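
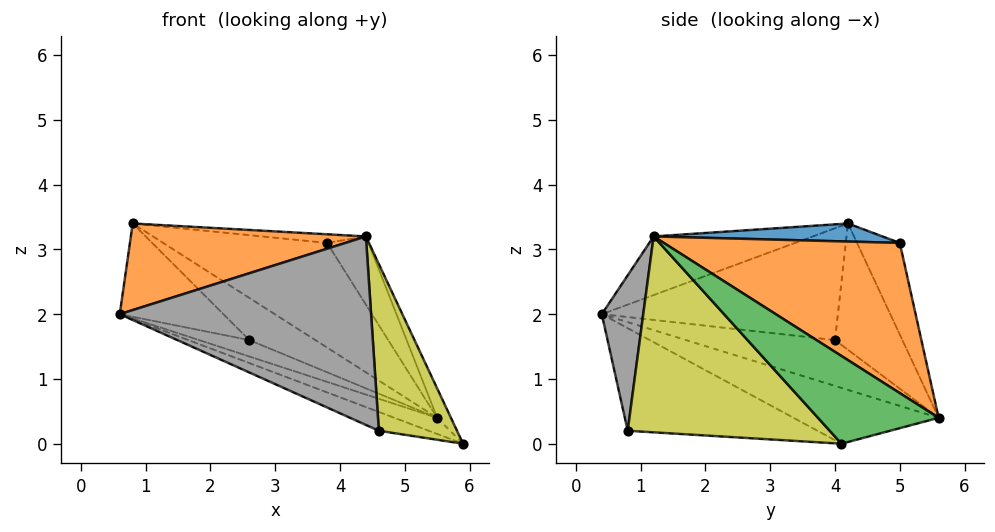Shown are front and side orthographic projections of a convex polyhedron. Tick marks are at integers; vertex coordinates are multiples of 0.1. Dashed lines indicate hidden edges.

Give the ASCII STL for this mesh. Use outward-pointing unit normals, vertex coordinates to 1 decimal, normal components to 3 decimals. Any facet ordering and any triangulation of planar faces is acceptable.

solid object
 facet normal -0.426 0.125 -0.896
  outer loop
   vertex 5.5 5.6 0.4
   vertex 5.9 4.1 0.0
   vertex 0.6 0.4 2.0
  endloop
 endfacet
 facet normal -0.221 -0.327 0.919
  outer loop
   vertex 4.4 1.2 3.2
   vertex 0.8 4.2 3.4
   vertex 0.6 0.4 2.0
  endloop
 endfacet
 facet normal 0.864 0.099 0.494
  outer loop
   vertex 4.4 1.2 3.2
   vertex 5.9 4.1 0.0
   vertex 5.5 5.6 0.4
  endloop
 endfacet
 facet normal -0.660 0.290 -0.693
  outer loop
   vertex 2.6 4.0 1.6
   vertex 0.6 0.4 2.0
   vertex 0.8 4.2 3.4
  endloop
 endfacet
 facet normal -0.448 0.151 -0.881
  outer loop
   vertex 2.6 4.0 1.6
   vertex 5.5 5.6 0.4
   vertex 0.6 0.4 2.0
  endloop
 endfacet
 facet normal -0.560 0.549 -0.621
  outer loop
   vertex 2.6 4.0 1.6
   vertex 0.8 4.2 3.4
   vertex 5.5 5.6 0.4
  endloop
 endfacet
 facet normal -0.417 0.110 -0.902
  outer loop
   vertex 4.6 0.8 0.2
   vertex 0.6 0.4 2.0
   vertex 5.9 4.1 0.0
  endloop
 endfacet
 facet normal 0.161 -0.977 0.141
  outer loop
   vertex 4.6 0.8 0.2
   vertex 4.4 1.2 3.2
   vertex 0.6 0.4 2.0
  endloop
 endfacet
 facet normal 0.927 -0.359 0.110
  outer loop
   vertex 4.6 0.8 0.2
   vertex 5.9 4.1 0.0
   vertex 4.4 1.2 3.2
  endloop
 endfacet
 facet normal -0.252 0.966 0.056
  outer loop
   vertex 3.8 5.0 3.1
   vertex 5.5 5.6 0.4
   vertex 0.8 4.2 3.4
  endloop
 endfacet
 facet normal 0.089 0.040 0.995
  outer loop
   vertex 3.8 5.0 3.1
   vertex 0.8 4.2 3.4
   vertex 4.4 1.2 3.2
  endloop
 endfacet
 facet normal 0.823 0.144 0.550
  outer loop
   vertex 3.8 5.0 3.1
   vertex 4.4 1.2 3.2
   vertex 5.5 5.6 0.4
  endloop
 endfacet
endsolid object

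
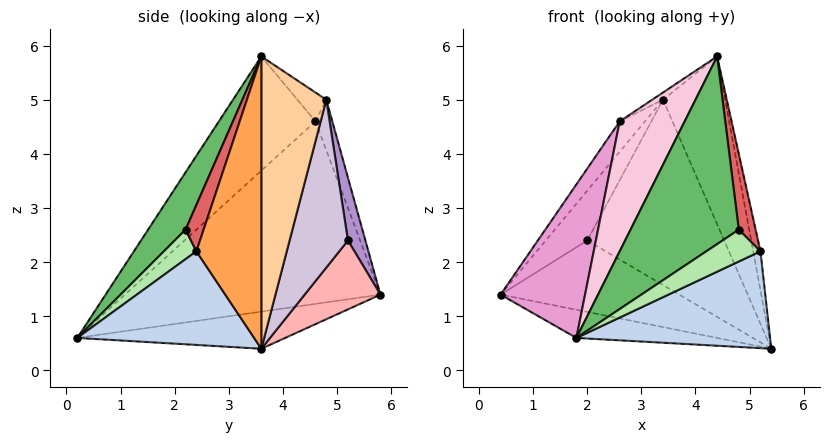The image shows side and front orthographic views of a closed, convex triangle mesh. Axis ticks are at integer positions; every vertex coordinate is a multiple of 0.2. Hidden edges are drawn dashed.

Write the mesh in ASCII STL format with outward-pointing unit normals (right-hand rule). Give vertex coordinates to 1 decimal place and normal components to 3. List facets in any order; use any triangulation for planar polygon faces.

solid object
 facet normal -0.151 0.103 -0.983
  outer loop
   vertex 1.8 0.2 0.6
   vertex 0.4 5.8 1.4
   vertex 5.4 3.6 0.4
  endloop
 endfacet
 facet normal 0.622 -0.682 -0.385
  outer loop
   vertex 5.2 2.4 2.2
   vertex 1.8 0.2 0.6
   vertex 5.4 3.6 0.4
  endloop
 endfacet
 facet normal 0.977 0.109 0.181
  outer loop
   vertex 5.2 2.4 2.2
   vertex 5.4 3.6 0.4
   vertex 4.4 3.6 5.8
  endloop
 endfacet
 facet normal 0.716 0.685 0.133
  outer loop
   vertex 3.4 4.8 5.0
   vertex 4.4 3.6 5.8
   vertex 5.4 3.6 0.4
  endloop
 endfacet
 facet normal 0.298 -0.860 0.414
  outer loop
   vertex 4.8 2.2 2.6
   vertex 4.4 3.6 5.8
   vertex 1.8 0.2 0.6
  endloop
 endfacet
 facet normal 0.513 -0.854 0.085
  outer loop
   vertex 4.8 2.2 2.6
   vertex 1.8 0.2 0.6
   vertex 5.2 2.4 2.2
  endloop
 endfacet
 facet normal 0.681 -0.636 0.363
  outer loop
   vertex 4.8 2.2 2.6
   vertex 5.2 2.4 2.2
   vertex 4.4 3.6 5.8
  endloop
 endfacet
 facet normal 0.390 0.918 -0.072
  outer loop
   vertex 2.0 5.2 2.4
   vertex 5.4 3.6 0.4
   vertex 0.4 5.8 1.4
  endloop
 endfacet
 facet normal 0.387 0.920 -0.067
  outer loop
   vertex 2.0 5.2 2.4
   vertex 0.4 5.8 1.4
   vertex 3.4 4.8 5.0
  endloop
 endfacet
 facet normal 0.391 0.918 -0.069
  outer loop
   vertex 2.0 5.2 2.4
   vertex 3.4 4.8 5.0
   vertex 5.4 3.6 0.4
  endloop
 endfacet
 facet normal -0.456 0.684 0.570
  outer loop
   vertex 2.6 4.6 4.6
   vertex 3.4 4.8 5.0
   vertex 0.4 5.8 1.4
  endloop
 endfacet
 facet normal -0.475 0.178 0.862
  outer loop
   vertex 2.6 4.6 4.6
   vertex 4.4 3.6 5.8
   vertex 3.4 4.8 5.0
  endloop
 endfacet
 facet normal -0.837 -0.277 0.472
  outer loop
   vertex 2.6 4.6 4.6
   vertex 0.4 5.8 1.4
   vertex 1.8 0.2 0.6
  endloop
 endfacet
 facet normal -0.654 -0.440 0.615
  outer loop
   vertex 2.6 4.6 4.6
   vertex 1.8 0.2 0.6
   vertex 4.4 3.6 5.8
  endloop
 endfacet
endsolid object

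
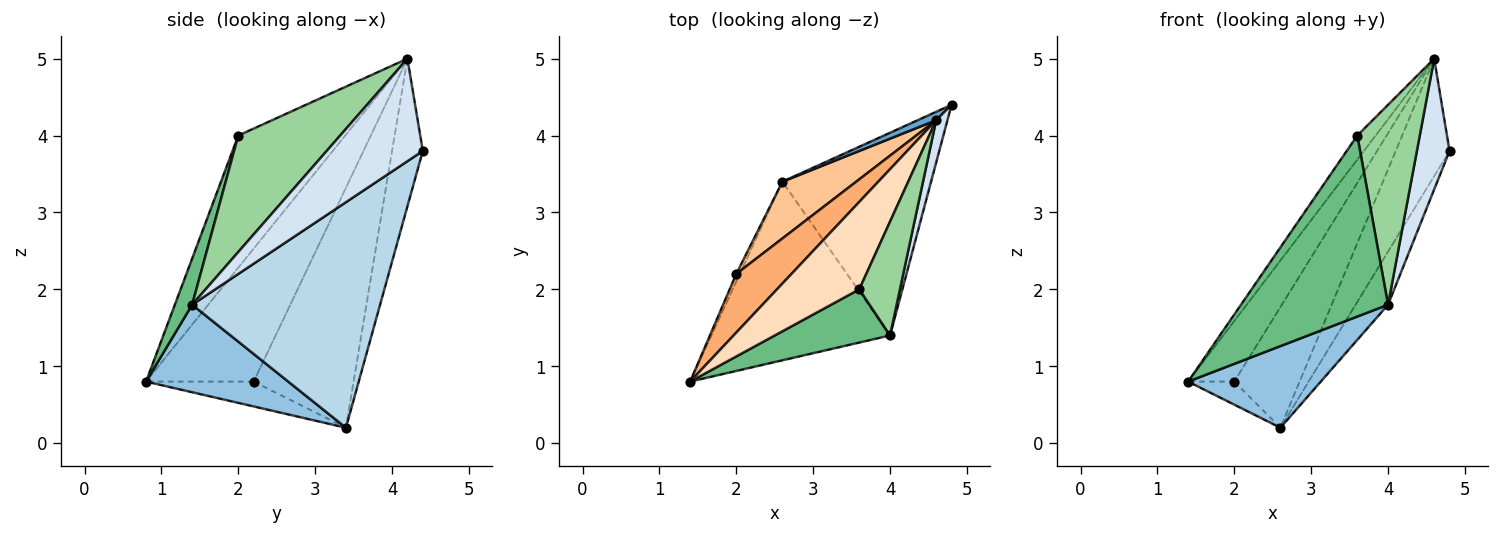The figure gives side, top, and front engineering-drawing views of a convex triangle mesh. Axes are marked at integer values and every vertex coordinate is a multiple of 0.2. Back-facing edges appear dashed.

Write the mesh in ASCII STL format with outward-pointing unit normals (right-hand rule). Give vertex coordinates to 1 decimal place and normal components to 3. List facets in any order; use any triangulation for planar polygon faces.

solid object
 facet normal -0.495 0.867 0.062
  outer loop
   vertex 4.6 4.2 5.0
   vertex 4.8 4.4 3.8
   vertex 2.6 3.4 0.2
  endloop
 endfacet
 facet normal 0.407 -0.380 -0.831
  outer loop
   vertex 4.0 1.4 1.8
   vertex 1.4 0.8 0.8
   vertex 2.6 3.4 0.2
  endloop
 endfacet
 facet normal 0.826 0.143 -0.545
  outer loop
   vertex 4.0 1.4 1.8
   vertex 2.6 3.4 0.2
   vertex 4.8 4.4 3.8
  endloop
 endfacet
 facet normal 0.942 -0.320 0.104
  outer loop
   vertex 4.0 1.4 1.8
   vertex 4.8 4.4 3.8
   vertex 4.6 4.2 5.0
  endloop
 endfacet
 facet normal -0.911 0.391 -0.130
  outer loop
   vertex 2.0 2.2 0.8
   vertex 2.6 3.4 0.2
   vertex 1.4 0.8 0.8
  endloop
 endfacet
 facet normal -0.859 0.368 0.356
  outer loop
   vertex 2.0 2.2 0.8
   vertex 1.4 0.8 0.8
   vertex 4.6 4.2 5.0
  endloop
 endfacet
 facet normal -0.811 0.530 0.249
  outer loop
   vertex 2.0 2.2 0.8
   vertex 4.6 4.2 5.0
   vertex 2.6 3.4 0.2
  endloop
 endfacet
 facet normal -0.840 0.144 0.523
  outer loop
   vertex 3.6 2.0 4.0
   vertex 4.6 4.2 5.0
   vertex 1.4 0.8 0.8
  endloop
 endfacet
 facet normal 0.112 -0.953 0.280
  outer loop
   vertex 3.6 2.0 4.0
   vertex 1.4 0.8 0.8
   vertex 4.0 1.4 1.8
  endloop
 endfacet
 facet normal 0.817 -0.501 0.285
  outer loop
   vertex 3.6 2.0 4.0
   vertex 4.0 1.4 1.8
   vertex 4.6 4.2 5.0
  endloop
 endfacet
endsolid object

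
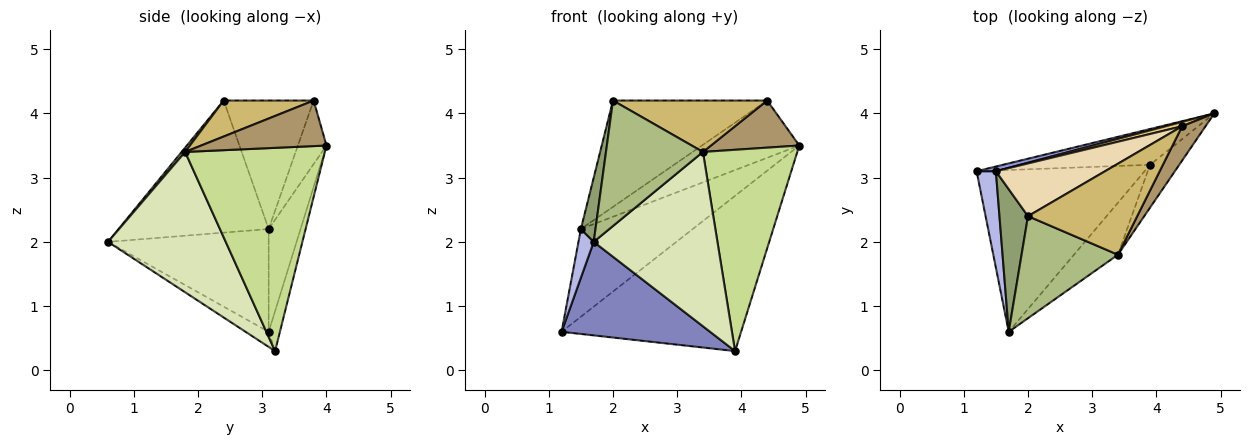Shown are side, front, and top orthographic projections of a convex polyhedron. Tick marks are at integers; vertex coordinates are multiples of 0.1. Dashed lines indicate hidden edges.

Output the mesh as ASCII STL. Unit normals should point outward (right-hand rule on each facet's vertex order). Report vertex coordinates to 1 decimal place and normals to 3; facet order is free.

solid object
 facet normal -0.061 0.973 -0.224
  outer loop
   vertex 3.9 3.2 0.3
   vertex 1.2 3.1 0.6
   vertex 4.9 4.0 3.5
  endloop
 endfacet
 facet normal -0.077 -0.499 -0.863
  outer loop
   vertex 3.9 3.2 0.3
   vertex 1.7 0.6 2.0
   vertex 1.2 3.1 0.6
  endloop
 endfacet
 facet normal -0.274 0.960 0.051
  outer loop
   vertex 1.5 3.1 2.2
   vertex 4.9 4.0 3.5
   vertex 1.2 3.1 0.6
  endloop
 endfacet
 facet normal -0.979 -0.093 0.183
  outer loop
   vertex 1.5 3.1 2.2
   vertex 1.2 3.1 0.6
   vertex 1.7 0.6 2.0
  endloop
 endfacet
 facet normal -0.973 -0.095 0.210
  outer loop
   vertex 1.5 3.1 2.2
   vertex 1.7 0.6 2.0
   vertex 2.0 2.4 4.2
  endloop
 endfacet
 facet normal 0.028 -0.776 0.631
  outer loop
   vertex 3.4 1.8 3.4
   vertex 2.0 2.4 4.2
   vertex 1.7 0.6 2.0
  endloop
 endfacet
 facet normal 0.823 -0.556 -0.118
  outer loop
   vertex 3.4 1.8 3.4
   vertex 3.9 3.2 0.3
   vertex 4.9 4.0 3.5
  endloop
 endfacet
 facet normal 0.674 -0.708 -0.211
  outer loop
   vertex 3.4 1.8 3.4
   vertex 1.7 0.6 2.0
   vertex 3.9 3.2 0.3
  endloop
 endfacet
 facet normal 0.754 -0.531 0.387
  outer loop
   vertex 4.4 3.8 4.2
   vertex 3.4 1.8 3.4
   vertex 4.9 4.0 3.5
  endloop
 endfacet
 facet normal 0.276 -0.473 0.837
  outer loop
   vertex 4.4 3.8 4.2
   vertex 2.0 2.4 4.2
   vertex 3.4 1.8 3.4
  endloop
 endfacet
 facet normal -0.281 0.957 0.073
  outer loop
   vertex 4.4 3.8 4.2
   vertex 4.9 4.0 3.5
   vertex 1.5 3.1 2.2
  endloop
 endfacet
 facet normal -0.463 0.794 0.394
  outer loop
   vertex 4.4 3.8 4.2
   vertex 1.5 3.1 2.2
   vertex 2.0 2.4 4.2
  endloop
 endfacet
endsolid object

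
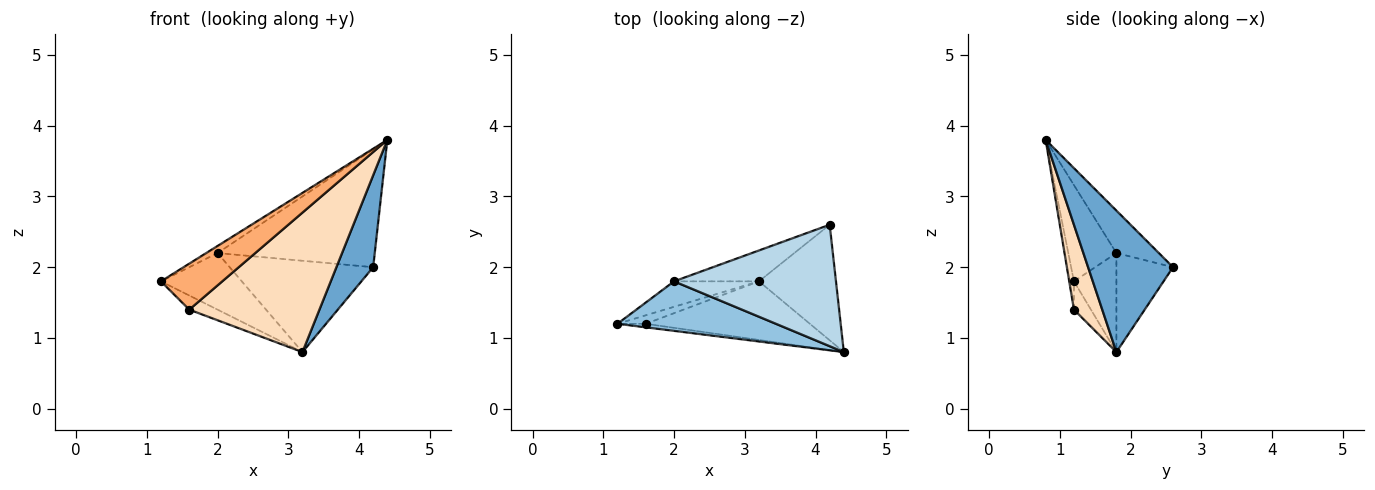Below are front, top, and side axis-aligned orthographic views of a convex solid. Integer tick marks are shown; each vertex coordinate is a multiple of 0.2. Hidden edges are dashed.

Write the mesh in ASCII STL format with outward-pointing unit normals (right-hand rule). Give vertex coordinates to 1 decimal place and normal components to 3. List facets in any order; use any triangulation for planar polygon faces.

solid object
 facet normal 0.821 -0.356 -0.447
  outer loop
   vertex 3.2 1.8 0.8
   vertex 4.2 2.6 2.0
   vertex 4.4 0.8 3.8
  endloop
 endfacet
 facet normal -0.515 0.121 0.848
  outer loop
   vertex 2.0 1.8 2.2
   vertex 1.2 1.2 1.8
   vertex 4.4 0.8 3.8
  endloop
 endfacet
 facet normal -0.185 0.685 0.705
  outer loop
   vertex 2.0 1.8 2.2
   vertex 4.4 0.8 3.8
   vertex 4.2 2.6 2.0
  endloop
 endfacet
 facet normal -0.432 0.823 -0.370
  outer loop
   vertex 2.0 1.8 2.2
   vertex 3.2 1.8 0.8
   vertex 1.2 1.2 1.8
  endloop
 endfacet
 facet normal -0.350 0.887 -0.300
  outer loop
   vertex 2.0 1.8 2.2
   vertex 4.2 2.6 2.0
   vertex 3.2 1.8 0.8
  endloop
 endfacet
 facet normal -0.076 -0.994 -0.076
  outer loop
   vertex 1.6 1.2 1.4
   vertex 4.4 0.8 3.8
   vertex 1.2 1.2 1.8
  endloop
 endfacet
 facet normal -0.457 0.762 -0.457
  outer loop
   vertex 1.6 1.2 1.4
   vertex 1.2 1.2 1.8
   vertex 3.2 1.8 0.8
  endloop
 endfacet
 facet normal 0.197 -0.904 -0.380
  outer loop
   vertex 1.6 1.2 1.4
   vertex 3.2 1.8 0.8
   vertex 4.4 0.8 3.8
  endloop
 endfacet
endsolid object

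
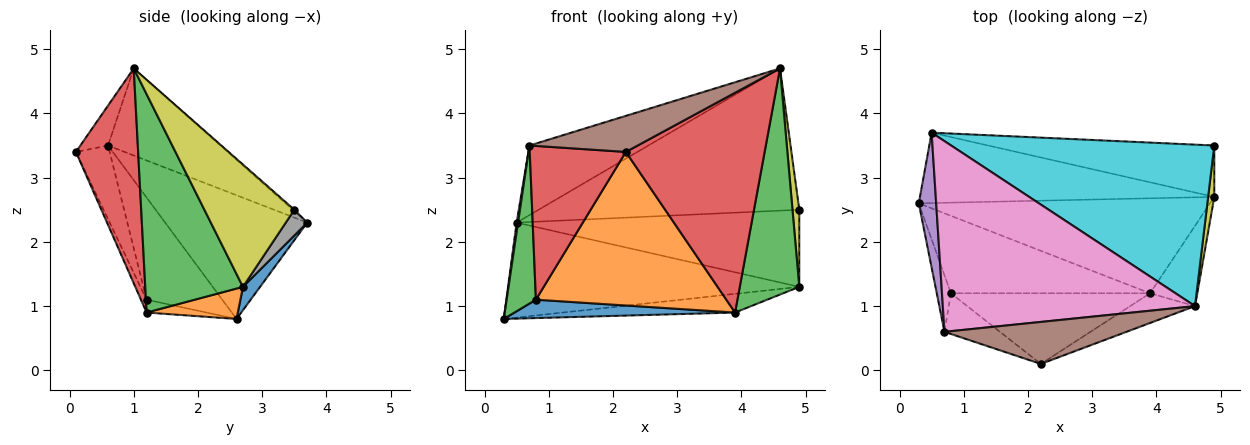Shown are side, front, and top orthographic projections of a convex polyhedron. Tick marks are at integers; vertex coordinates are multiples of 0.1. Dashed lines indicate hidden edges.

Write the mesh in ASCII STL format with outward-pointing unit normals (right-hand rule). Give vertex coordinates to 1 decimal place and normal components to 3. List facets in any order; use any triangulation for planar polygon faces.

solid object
 facet normal 0.047 0.802 -0.595
  outer loop
   vertex 0.5 3.7 2.3
   vertex 4.9 2.7 1.3
   vertex 0.3 2.6 0.8
  endloop
 endfacet
 facet normal 0.102 0.192 -0.976
  outer loop
   vertex 3.9 1.2 0.9
   vertex 0.3 2.6 0.8
   vertex 4.9 2.7 1.3
  endloop
 endfacet
 facet normal 0.840 -0.511 -0.182
  outer loop
   vertex 3.9 1.2 0.9
   vertex 4.9 2.7 1.3
   vertex 4.6 1.0 4.7
  endloop
 endfacet
 facet normal 0.406 -0.906 -0.122
  outer loop
   vertex 3.9 1.2 0.9
   vertex 4.6 1.0 4.7
   vertex 2.2 0.1 3.4
  endloop
 endfacet
 facet normal -0.990 -0.010 0.139
  outer loop
   vertex 0.7 0.6 3.5
   vertex 0.5 3.7 2.3
   vertex 0.3 2.6 0.8
  endloop
 endfacet
 facet normal -0.164 -0.643 0.748
  outer loop
   vertex 0.7 0.6 3.5
   vertex 2.2 0.1 3.4
   vertex 4.6 1.0 4.7
  endloop
 endfacet
 facet normal -0.308 0.326 0.894
  outer loop
   vertex 0.7 0.6 3.5
   vertex 4.6 1.0 4.7
   vertex 0.5 3.7 2.3
  endloop
 endfacet
 facet normal 0.063 0.830 -0.554
  outer loop
   vertex 4.9 3.5 2.5
   vertex 4.9 2.7 1.3
   vertex 0.5 3.7 2.3
  endloop
 endfacet
 facet normal 0.996 -0.075 0.050
  outer loop
   vertex 4.9 3.5 2.5
   vertex 4.6 1.0 4.7
   vertex 4.9 2.7 1.3
  endloop
 endfacet
 facet normal -0.004 0.661 0.750
  outer loop
   vertex 4.9 3.5 2.5
   vertex 0.5 3.7 2.3
   vertex 4.6 1.0 4.7
  endloop
 endfacet
 facet normal -0.063 -0.230 -0.971
  outer loop
   vertex 0.8 1.2 1.1
   vertex 0.3 2.6 0.8
   vertex 3.9 1.2 0.9
  endloop
 endfacet
 facet normal -0.027 -0.908 -0.418
  outer loop
   vertex 0.8 1.2 1.1
   vertex 3.9 1.2 0.9
   vertex 2.2 0.1 3.4
  endloop
 endfacet
 facet normal -0.925 -0.358 -0.128
  outer loop
   vertex 0.8 1.2 1.1
   vertex 0.7 0.6 3.5
   vertex 0.3 2.6 0.8
  endloop
 endfacet
 facet normal -0.321 -0.915 -0.242
  outer loop
   vertex 0.8 1.2 1.1
   vertex 2.2 0.1 3.4
   vertex 0.7 0.6 3.5
  endloop
 endfacet
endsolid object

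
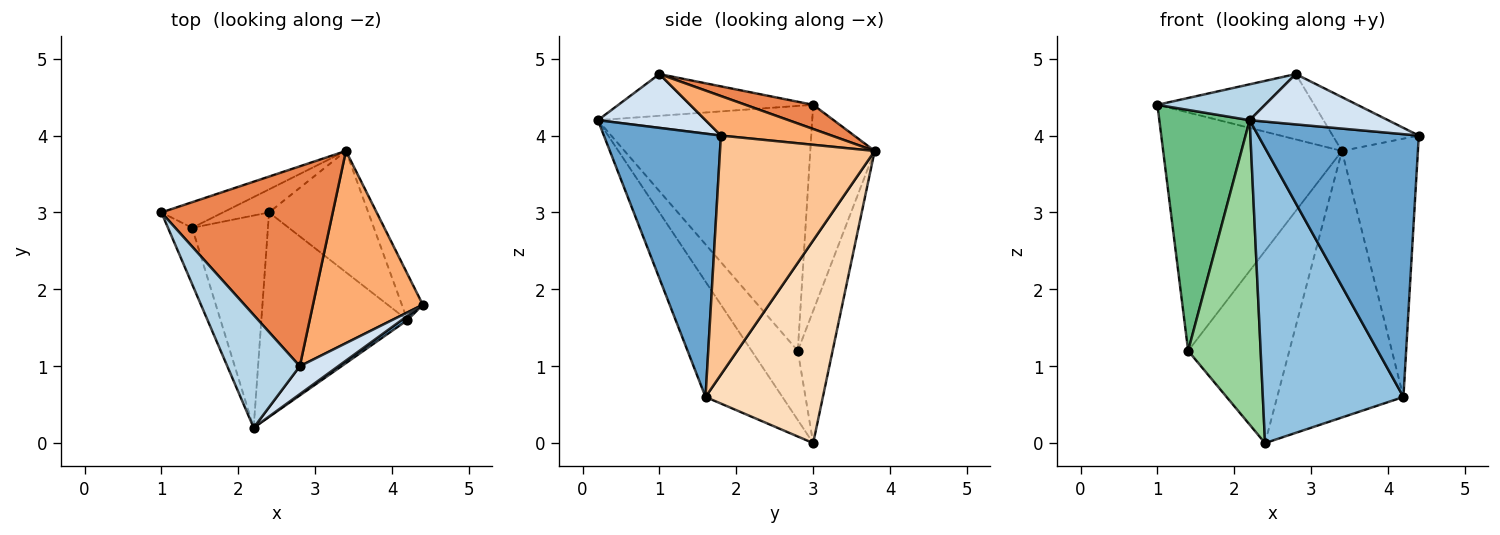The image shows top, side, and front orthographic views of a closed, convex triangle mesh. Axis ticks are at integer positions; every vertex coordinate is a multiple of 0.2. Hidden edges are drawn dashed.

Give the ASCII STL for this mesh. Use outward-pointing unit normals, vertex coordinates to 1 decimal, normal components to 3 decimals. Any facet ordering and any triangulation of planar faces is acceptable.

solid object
 facet normal 0.589 -0.808 0.013
  outer loop
   vertex 4.2 1.6 0.6
   vertex 4.4 1.8 4.0
   vertex 2.2 0.2 4.2
  endloop
 endfacet
 facet normal -0.410 -0.750 -0.519
  outer loop
   vertex 4.2 1.6 0.6
   vertex 2.2 0.2 4.2
   vertex 2.4 3.0 0.0
  endloop
 endfacet
 facet normal -0.481 -0.266 0.835
  outer loop
   vertex 2.8 1.0 4.8
   vertex 1.0 3.0 4.4
   vertex 2.2 0.2 4.2
  endloop
 endfacet
 facet normal 0.562 -0.723 0.402
  outer loop
   vertex 2.8 1.0 4.8
   vertex 2.2 0.2 4.2
   vertex 4.4 1.8 4.0
  endloop
 endfacet
 facet normal 0.133 0.308 0.942
  outer loop
   vertex 3.4 3.8 3.8
   vertex 1.0 3.0 4.4
   vertex 2.8 1.0 4.8
  endloop
 endfacet
 facet normal 0.328 0.255 0.910
  outer loop
   vertex 3.4 3.8 3.8
   vertex 2.8 1.0 4.8
   vertex 4.4 1.8 4.0
  endloop
 endfacet
 facet normal 0.895 0.440 -0.078
  outer loop
   vertex 3.4 3.8 3.8
   vertex 4.4 1.8 4.0
   vertex 4.2 1.6 0.6
  endloop
 endfacet
 facet normal 0.646 0.695 -0.316
  outer loop
   vertex 3.4 3.8 3.8
   vertex 4.2 1.6 0.6
   vertex 2.4 3.0 0.0
  endloop
 endfacet
 facet normal -0.918 -0.387 -0.091
  outer loop
   vertex 1.4 2.8 1.2
   vertex 2.2 0.2 4.2
   vertex 1.0 3.0 4.4
  endloop
 endfacet
 facet normal -0.463 -0.727 -0.507
  outer loop
   vertex 1.4 2.8 1.2
   vertex 2.4 3.0 0.0
   vertex 2.2 0.2 4.2
  endloop
 endfacet
 facet normal -0.337 0.936 -0.101
  outer loop
   vertex 1.4 2.8 1.2
   vertex 1.0 3.0 4.4
   vertex 3.4 3.8 3.8
  endloop
 endfacet
 facet normal -0.323 0.940 -0.113
  outer loop
   vertex 1.4 2.8 1.2
   vertex 3.4 3.8 3.8
   vertex 2.4 3.0 0.0
  endloop
 endfacet
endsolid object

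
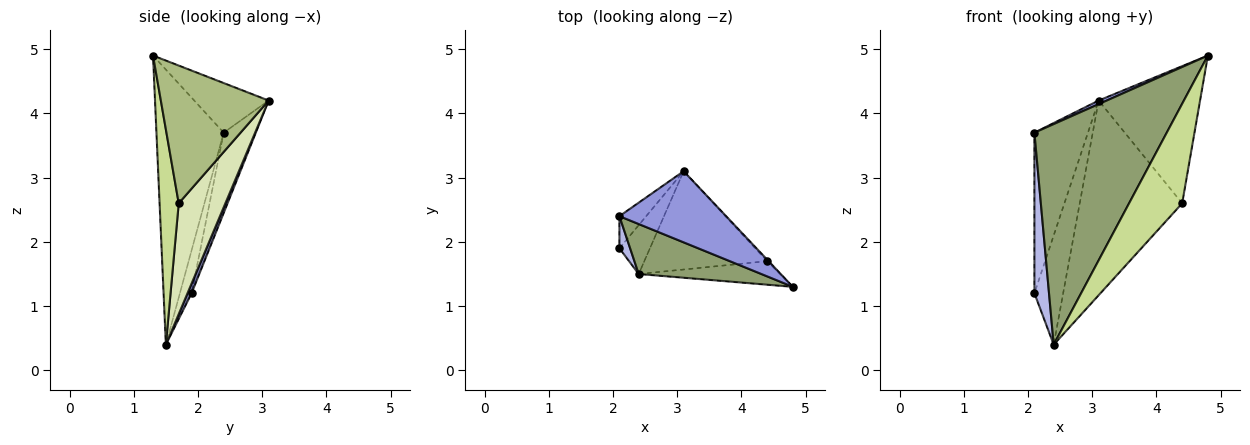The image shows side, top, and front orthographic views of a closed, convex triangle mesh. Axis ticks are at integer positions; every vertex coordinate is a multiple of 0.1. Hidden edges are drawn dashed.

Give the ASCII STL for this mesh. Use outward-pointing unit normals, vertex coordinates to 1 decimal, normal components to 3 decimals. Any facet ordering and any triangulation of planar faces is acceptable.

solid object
 facet normal 0.128 0.905 -0.405
  outer loop
   vertex 2.4 1.5 0.4
   vertex 2.1 1.9 1.2
   vertex 3.1 3.1 4.2
  endloop
 endfacet
 facet normal -0.507 0.845 -0.169
  outer loop
   vertex 2.1 2.4 3.7
   vertex 3.1 3.1 4.2
   vertex 2.1 1.9 1.2
  endloop
 endfacet
 facet normal -0.421 -0.045 0.906
  outer loop
   vertex 2.1 2.4 3.7
   vertex 4.8 1.3 4.9
   vertex 3.1 3.1 4.2
  endloop
 endfacet
 facet normal -0.617 -0.772 0.154
  outer loop
   vertex 2.1 2.4 3.7
   vertex 2.1 1.9 1.2
   vertex 2.4 1.5 0.4
  endloop
 endfacet
 facet normal -0.444 -0.874 0.198
  outer loop
   vertex 2.1 2.4 3.7
   vertex 2.4 1.5 0.4
   vertex 4.8 1.3 4.9
  endloop
 endfacet
 facet normal 0.728 0.685 -0.008
  outer loop
   vertex 4.4 1.7 2.6
   vertex 3.1 3.1 4.2
   vertex 4.8 1.3 4.9
  endloop
 endfacet
 facet normal 0.331 -0.918 -0.217
  outer loop
   vertex 4.4 1.7 2.6
   vertex 4.8 1.3 4.9
   vertex 2.4 1.5 0.4
  endloop
 endfacet
 facet normal 0.377 0.827 -0.418
  outer loop
   vertex 4.4 1.7 2.6
   vertex 2.4 1.5 0.4
   vertex 3.1 3.1 4.2
  endloop
 endfacet
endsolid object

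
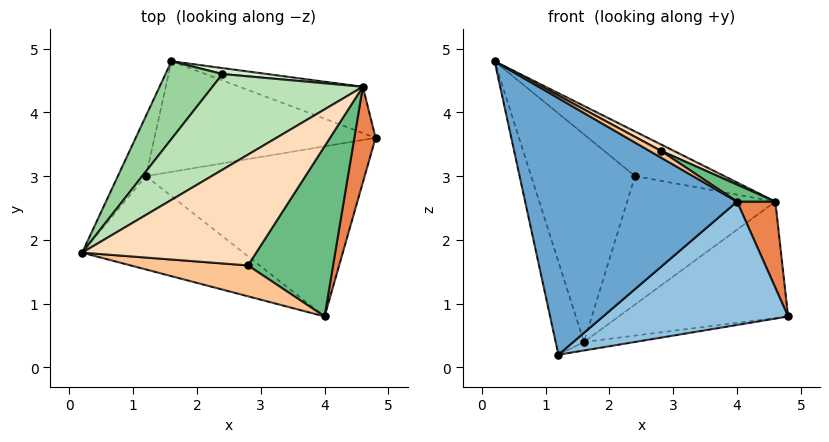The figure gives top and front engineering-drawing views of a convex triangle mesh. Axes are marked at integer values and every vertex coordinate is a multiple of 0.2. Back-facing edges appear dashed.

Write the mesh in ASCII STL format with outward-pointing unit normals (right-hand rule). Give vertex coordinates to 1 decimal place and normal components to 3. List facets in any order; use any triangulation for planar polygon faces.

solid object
 facet normal -0.407 -0.858 -0.312
  outer loop
   vertex 1.2 3.0 0.2
   vertex 4.0 0.8 2.6
   vertex 0.2 1.8 4.8
  endloop
 endfacet
 facet normal 0.227 -0.572 -0.789
  outer loop
   vertex 1.2 3.0 0.2
   vertex 4.8 3.6 0.8
   vertex 4.0 0.8 2.6
  endloop
 endfacet
 facet normal -0.962 0.230 -0.149
  outer loop
   vertex 1.6 4.8 0.4
   vertex 1.2 3.0 0.2
   vertex 0.2 1.8 4.8
  endloop
 endfacet
 facet normal 0.152 0.076 -0.986
  outer loop
   vertex 1.6 4.8 0.4
   vertex 4.8 3.6 0.8
   vertex 1.2 3.0 0.2
  endloop
 endfacet
 facet normal 0.970 -0.162 0.180
  outer loop
   vertex 4.6 4.4 2.6
   vertex 4.0 0.8 2.6
   vertex 4.8 3.6 0.8
  endloop
 endfacet
 facet normal 0.367 0.864 -0.343
  outer loop
   vertex 4.6 4.4 2.6
   vertex 4.8 3.6 0.8
   vertex 1.6 4.8 0.4
  endloop
 endfacet
 facet normal 0.454 -0.189 0.871
  outer loop
   vertex 2.8 1.6 3.4
   vertex 0.2 1.8 4.8
   vertex 4.0 0.8 2.6
  endloop
 endfacet
 facet normal 0.470 -0.051 0.881
  outer loop
   vertex 2.8 1.6 3.4
   vertex 4.6 4.4 2.6
   vertex 0.2 1.8 4.8
  endloop
 endfacet
 facet normal 0.513 -0.085 0.854
  outer loop
   vertex 2.8 1.6 3.4
   vertex 4.0 0.8 2.6
   vertex 4.6 4.4 2.6
  endloop
 endfacet
 facet normal -0.671 0.694 0.260
  outer loop
   vertex 2.4 4.6 3.0
   vertex 1.6 4.8 0.4
   vertex 0.2 1.8 4.8
  endloop
 endfacet
 facet normal 0.199 0.414 0.888
  outer loop
   vertex 2.4 4.6 3.0
   vertex 0.2 1.8 4.8
   vertex 4.6 4.4 2.6
  endloop
 endfacet
 facet normal 0.099 0.994 0.046
  outer loop
   vertex 2.4 4.6 3.0
   vertex 4.6 4.4 2.6
   vertex 1.6 4.8 0.4
  endloop
 endfacet
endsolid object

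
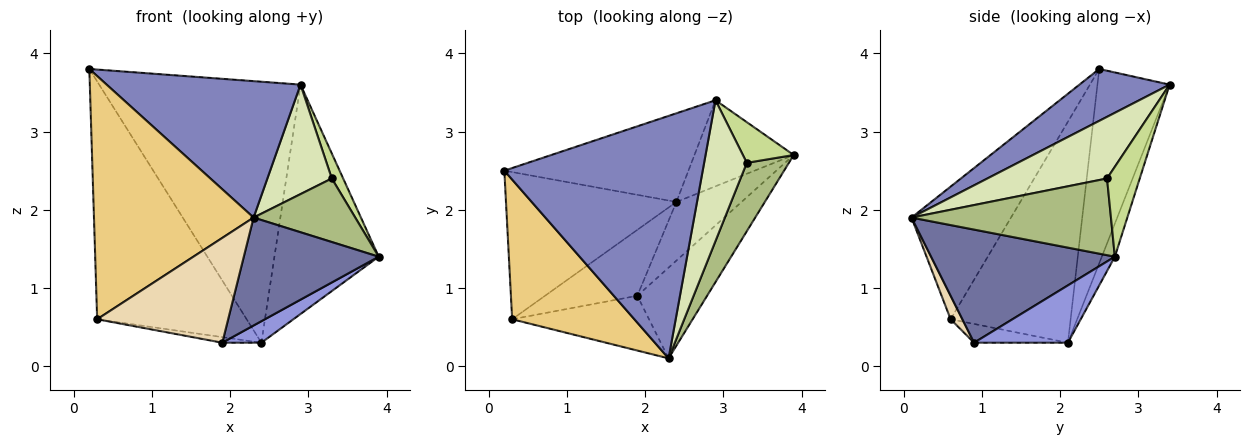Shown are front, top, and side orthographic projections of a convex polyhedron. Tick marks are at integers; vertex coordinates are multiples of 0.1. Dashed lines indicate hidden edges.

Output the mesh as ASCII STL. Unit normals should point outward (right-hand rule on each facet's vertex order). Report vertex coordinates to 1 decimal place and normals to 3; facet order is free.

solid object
 facet normal 0.722 -0.530 -0.445
  outer loop
   vertex 1.9 0.9 0.3
   vertex 3.9 2.7 1.4
   vertex 2.3 0.1 1.9
  endloop
 endfacet
 facet normal 0.222 -0.478 0.850
  outer loop
   vertex 2.9 3.4 3.6
   vertex 0.2 2.5 3.8
   vertex 2.3 0.1 1.9
  endloop
 endfacet
 facet normal 0.637 -0.265 -0.724
  outer loop
   vertex 2.4 2.1 0.3
   vertex 3.9 2.7 1.4
   vertex 1.9 0.9 0.3
  endloop
 endfacet
 facet normal -0.321 0.897 -0.305
  outer loop
   vertex 2.4 2.1 0.3
   vertex 0.2 2.5 3.8
   vertex 2.9 3.4 3.6
  endloop
 endfacet
 facet normal -0.116 0.930 -0.349
  outer loop
   vertex 2.4 2.1 0.3
   vertex 2.9 3.4 3.6
   vertex 3.9 2.7 1.4
  endloop
 endfacet
 facet normal 0.800 -0.408 0.439
  outer loop
   vertex 3.3 2.6 2.4
   vertex 2.3 0.1 1.9
   vertex 3.9 2.7 1.4
  endloop
 endfacet
 facet normal 0.833 -0.290 0.471
  outer loop
   vertex 3.3 2.6 2.4
   vertex 3.9 2.7 1.4
   vertex 2.9 3.4 3.6
  endloop
 endfacet
 facet normal 0.752 -0.405 0.520
  outer loop
   vertex 3.3 2.6 2.4
   vertex 2.9 3.4 3.6
   vertex 2.3 0.1 1.9
  endloop
 endfacet
 facet normal -0.564 0.702 -0.435
  outer loop
   vertex 0.3 0.6 0.6
   vertex 0.2 2.5 3.8
   vertex 2.4 2.1 0.3
  endloop
 endfacet
 facet normal -0.199 0.083 -0.977
  outer loop
   vertex 0.3 0.6 0.6
   vertex 2.4 2.1 0.3
   vertex 1.9 0.9 0.3
  endloop
 endfacet
 facet normal -0.475 -0.763 0.438
  outer loop
   vertex 0.3 0.6 0.6
   vertex 2.3 0.1 1.9
   vertex 0.2 2.5 3.8
  endloop
 endfacet
 facet normal 0.079 -0.884 -0.462
  outer loop
   vertex 0.3 0.6 0.6
   vertex 1.9 0.9 0.3
   vertex 2.3 0.1 1.9
  endloop
 endfacet
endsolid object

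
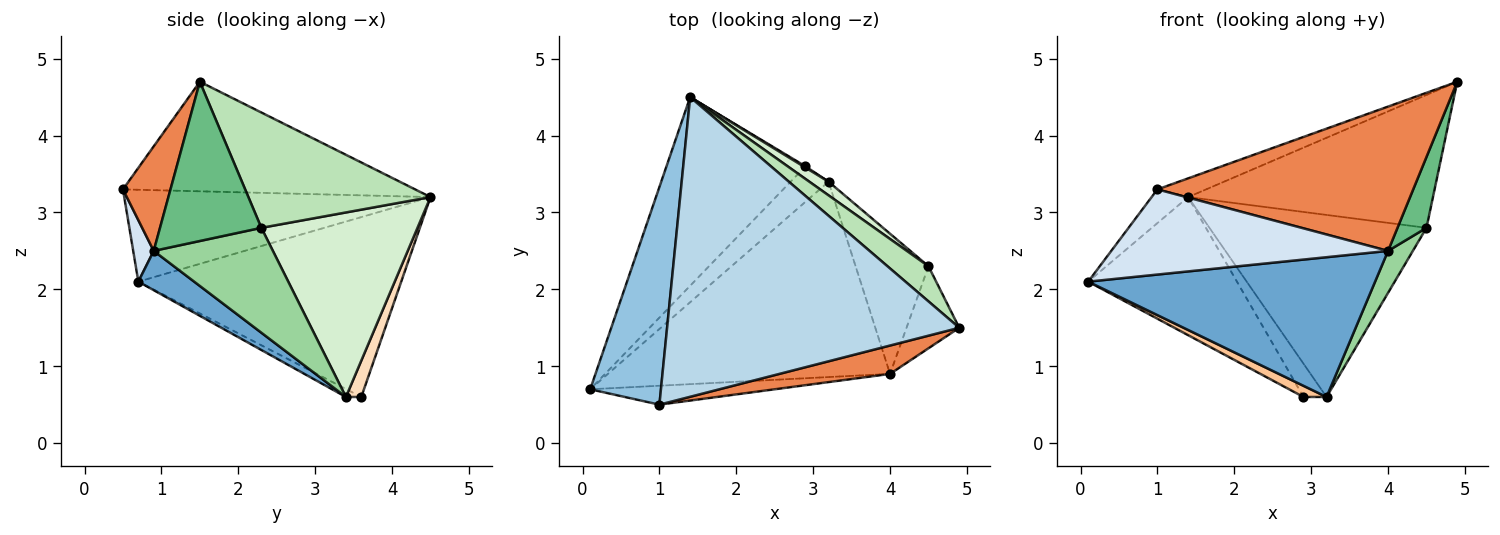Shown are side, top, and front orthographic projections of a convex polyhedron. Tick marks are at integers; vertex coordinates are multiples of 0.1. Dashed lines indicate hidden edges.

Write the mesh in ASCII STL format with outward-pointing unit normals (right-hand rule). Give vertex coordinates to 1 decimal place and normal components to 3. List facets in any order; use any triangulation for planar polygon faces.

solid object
 facet normal 0.113 -0.578 -0.808
  outer loop
   vertex 4.0 0.9 2.5
   vertex 0.1 0.7 2.1
   vertex 3.2 3.4 0.6
  endloop
 endfacet
 facet normal -0.789 0.094 0.607
  outer loop
   vertex 1.0 0.5 3.3
   vertex 1.4 4.5 3.2
   vertex 0.1 0.7 2.1
  endloop
 endfacet
 facet normal -0.351 0.058 0.935
  outer loop
   vertex 1.0 0.5 3.3
   vertex 4.9 1.5 4.7
   vertex 1.4 4.5 3.2
  endloop
 endfacet
 facet normal 0.072 -0.974 -0.216
  outer loop
   vertex 1.0 0.5 3.3
   vertex 0.1 0.7 2.1
   vertex 4.0 0.9 2.5
  endloop
 endfacet
 facet normal 0.179 -0.965 0.190
  outer loop
   vertex 1.0 0.5 3.3
   vertex 4.0 0.9 2.5
   vertex 4.9 1.5 4.7
  endloop
 endfacet
 facet normal -0.722 0.409 -0.558
  outer loop
   vertex 2.9 3.6 0.6
   vertex 0.1 0.7 2.1
   vertex 1.4 4.5 3.2
  endloop
 endfacet
 facet normal -0.196 -0.294 -0.935
  outer loop
   vertex 2.9 3.6 0.6
   vertex 3.2 3.4 0.6
   vertex 0.1 0.7 2.1
  endloop
 endfacet
 facet normal 0.554 0.832 0.032
  outer loop
   vertex 2.9 3.6 0.6
   vertex 1.4 4.5 3.2
   vertex 3.2 3.4 0.6
  endloop
 endfacet
 facet normal 0.916 -0.262 -0.303
  outer loop
   vertex 4.5 2.3 2.8
   vertex 4.9 1.5 4.7
   vertex 4.0 0.9 2.5
  endloop
 endfacet
 facet normal 0.809 -0.169 -0.563
  outer loop
   vertex 4.5 2.3 2.8
   vertex 4.0 0.9 2.5
   vertex 3.2 3.4 0.6
  endloop
 endfacet
 facet normal 0.584 0.785 0.208
  outer loop
   vertex 4.5 2.3 2.8
   vertex 1.4 4.5 3.2
   vertex 4.9 1.5 4.7
  endloop
 endfacet
 facet normal 0.583 0.810 0.061
  outer loop
   vertex 4.5 2.3 2.8
   vertex 3.2 3.4 0.6
   vertex 1.4 4.5 3.2
  endloop
 endfacet
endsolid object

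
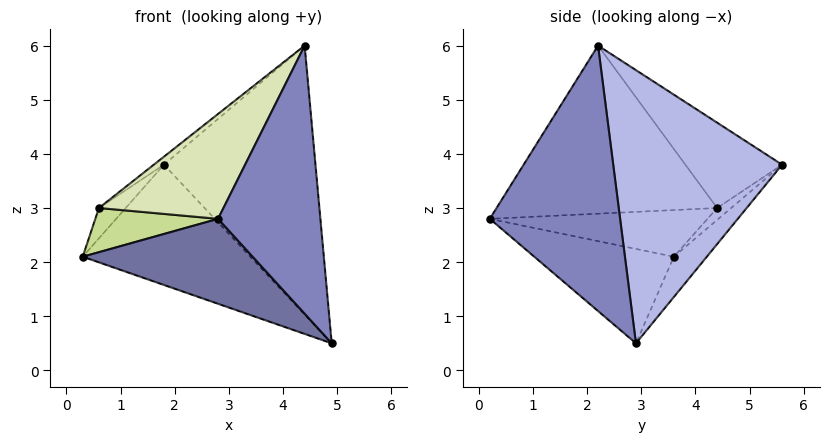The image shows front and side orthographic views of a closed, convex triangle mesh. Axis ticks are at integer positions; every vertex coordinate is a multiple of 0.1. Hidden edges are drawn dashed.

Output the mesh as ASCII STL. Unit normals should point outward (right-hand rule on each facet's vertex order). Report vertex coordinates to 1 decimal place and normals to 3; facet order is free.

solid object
 facet normal -0.354 -0.431 -0.830
  outer loop
   vertex 2.8 0.2 2.8
   vertex 0.3 3.6 2.1
   vertex 4.9 2.9 0.5
  endloop
 endfacet
 facet normal 0.786 -0.618 -0.007
  outer loop
   vertex 4.4 2.2 6.0
   vertex 2.8 0.2 2.8
   vertex 4.9 2.9 0.5
  endloop
 endfacet
 facet normal -0.138 0.699 -0.701
  outer loop
   vertex 1.8 5.6 3.8
   vertex 4.9 2.9 0.5
   vertex 0.3 3.6 2.1
  endloop
 endfacet
 facet normal 0.736 0.660 0.151
  outer loop
   vertex 1.8 5.6 3.8
   vertex 4.4 2.2 6.0
   vertex 4.9 2.9 0.5
  endloop
 endfacet
 facet normal -0.392 0.749 -0.535
  outer loop
   vertex 0.6 4.4 3.0
   vertex 1.8 5.6 3.8
   vertex 0.3 3.6 2.1
  endloop
 endfacet
 facet normal -0.596 0.062 0.801
  outer loop
   vertex 0.6 4.4 3.0
   vertex 4.4 2.2 6.0
   vertex 1.8 5.6 3.8
  endloop
 endfacet
 facet normal -0.705 -0.397 0.588
  outer loop
   vertex 0.6 4.4 3.0
   vertex 0.3 3.6 2.1
   vertex 2.8 0.2 2.8
  endloop
 endfacet
 facet normal -0.699 -0.395 0.596
  outer loop
   vertex 0.6 4.4 3.0
   vertex 2.8 0.2 2.8
   vertex 4.4 2.2 6.0
  endloop
 endfacet
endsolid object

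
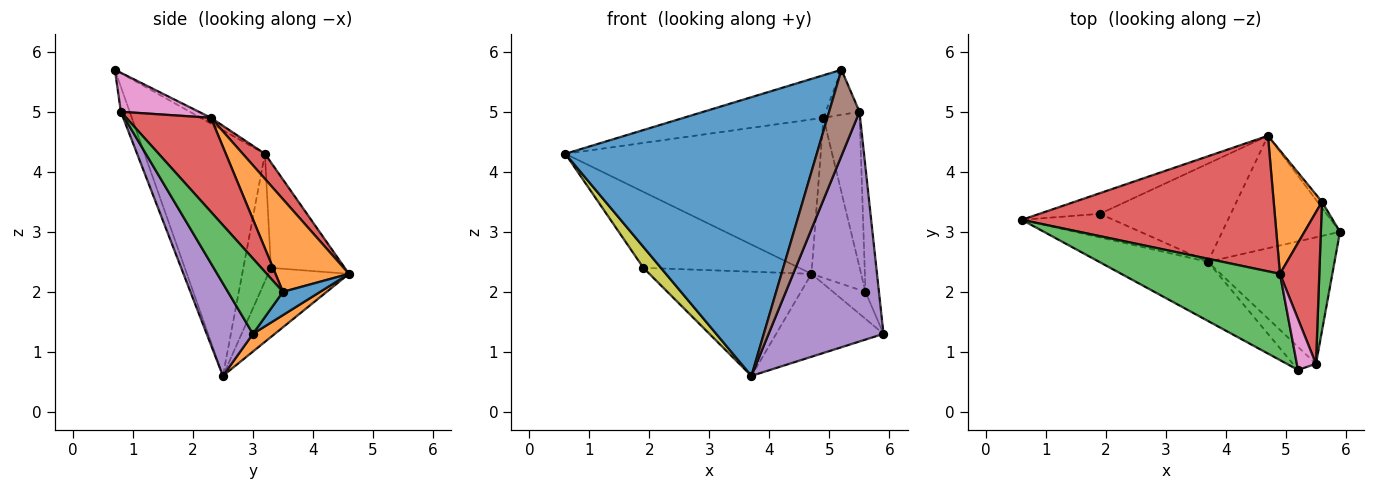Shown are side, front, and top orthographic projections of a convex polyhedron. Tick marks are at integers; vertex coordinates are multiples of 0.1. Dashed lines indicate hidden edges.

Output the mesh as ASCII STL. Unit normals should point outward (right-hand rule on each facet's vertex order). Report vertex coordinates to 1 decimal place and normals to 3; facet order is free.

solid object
 facet normal -0.424 -0.886 -0.188
  outer loop
   vertex 3.7 2.5 0.6
   vertex 5.2 0.7 5.7
   vertex 0.6 3.2 4.3
  endloop
 endfacet
 facet normal 0.120 0.589 -0.799
  outer loop
   vertex 3.7 2.5 0.6
   vertex 4.7 4.6 2.3
   vertex 5.9 3.0 1.3
  endloop
 endfacet
 facet normal -0.033 0.442 0.896
  outer loop
   vertex 4.9 2.3 4.9
   vertex 0.6 3.2 4.3
   vertex 5.2 0.7 5.7
  endloop
 endfacet
 facet normal 0.065 0.750 0.658
  outer loop
   vertex 4.9 2.3 4.9
   vertex 4.7 4.6 2.3
   vertex 0.6 3.2 4.3
  endloop
 endfacet
 facet normal 0.333 -0.826 -0.455
  outer loop
   vertex 5.5 0.8 5.0
   vertex 3.7 2.5 0.6
   vertex 5.9 3.0 1.3
  endloop
 endfacet
 facet normal -0.270 -0.930 -0.249
  outer loop
   vertex 5.5 0.8 5.0
   vertex 5.2 0.7 5.7
   vertex 3.7 2.5 0.6
  endloop
 endfacet
 facet normal 0.837 0.362 0.410
  outer loop
   vertex 5.5 0.8 5.0
   vertex 4.9 2.3 4.9
   vertex 5.2 0.7 5.7
  endloop
 endfacet
 facet normal -0.416 0.878 -0.238
  outer loop
   vertex 1.9 3.3 2.4
   vertex 0.6 3.2 4.3
   vertex 4.7 4.6 2.3
  endloop
 endfacet
 facet normal -0.722 -0.459 -0.518
  outer loop
   vertex 1.9 3.3 2.4
   vertex 3.7 2.5 0.6
   vertex 0.6 3.2 4.3
  endloop
 endfacet
 facet normal -0.341 0.684 -0.645
  outer loop
   vertex 1.9 3.3 2.4
   vertex 4.7 4.6 2.3
   vertex 3.7 2.5 0.6
  endloop
 endfacet
 facet normal 0.746 0.650 -0.144
  outer loop
   vertex 5.6 3.5 2.0
   vertex 5.9 3.0 1.3
   vertex 4.7 4.6 2.3
  endloop
 endfacet
 facet normal 0.761 0.514 0.396
  outer loop
   vertex 5.6 3.5 2.0
   vertex 4.7 4.6 2.3
   vertex 4.9 2.3 4.9
  endloop
 endfacet
 facet normal 0.943 0.231 0.239
  outer loop
   vertex 5.6 3.5 2.0
   vertex 5.5 0.8 5.0
   vertex 5.9 3.0 1.3
  endloop
 endfacet
 facet normal 0.858 0.367 0.359
  outer loop
   vertex 5.6 3.5 2.0
   vertex 4.9 2.3 4.9
   vertex 5.5 0.8 5.0
  endloop
 endfacet
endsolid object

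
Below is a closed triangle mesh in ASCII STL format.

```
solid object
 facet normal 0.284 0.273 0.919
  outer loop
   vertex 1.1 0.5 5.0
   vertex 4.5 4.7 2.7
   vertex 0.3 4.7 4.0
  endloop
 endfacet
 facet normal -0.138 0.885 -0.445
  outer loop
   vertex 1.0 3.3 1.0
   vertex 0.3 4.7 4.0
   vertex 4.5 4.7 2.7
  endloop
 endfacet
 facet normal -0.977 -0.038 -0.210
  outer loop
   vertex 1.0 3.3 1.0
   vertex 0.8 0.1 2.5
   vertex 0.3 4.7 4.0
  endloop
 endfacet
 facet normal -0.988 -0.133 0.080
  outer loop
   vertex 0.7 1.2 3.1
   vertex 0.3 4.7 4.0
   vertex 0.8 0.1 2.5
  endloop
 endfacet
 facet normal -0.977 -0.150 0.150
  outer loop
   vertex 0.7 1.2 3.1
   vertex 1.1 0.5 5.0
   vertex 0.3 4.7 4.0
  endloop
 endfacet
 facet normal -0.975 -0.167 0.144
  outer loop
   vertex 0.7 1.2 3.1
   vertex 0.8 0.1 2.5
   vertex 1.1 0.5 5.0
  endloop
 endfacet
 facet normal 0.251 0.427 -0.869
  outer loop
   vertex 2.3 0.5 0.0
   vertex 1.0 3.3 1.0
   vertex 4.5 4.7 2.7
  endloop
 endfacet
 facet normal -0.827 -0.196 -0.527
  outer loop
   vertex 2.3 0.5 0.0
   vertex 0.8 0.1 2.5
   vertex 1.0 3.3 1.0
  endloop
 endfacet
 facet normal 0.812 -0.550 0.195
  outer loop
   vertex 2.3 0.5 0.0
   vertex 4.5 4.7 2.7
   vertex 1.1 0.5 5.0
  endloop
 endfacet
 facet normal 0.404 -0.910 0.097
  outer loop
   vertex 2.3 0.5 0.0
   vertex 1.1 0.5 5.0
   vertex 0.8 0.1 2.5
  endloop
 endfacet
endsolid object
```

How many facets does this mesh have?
10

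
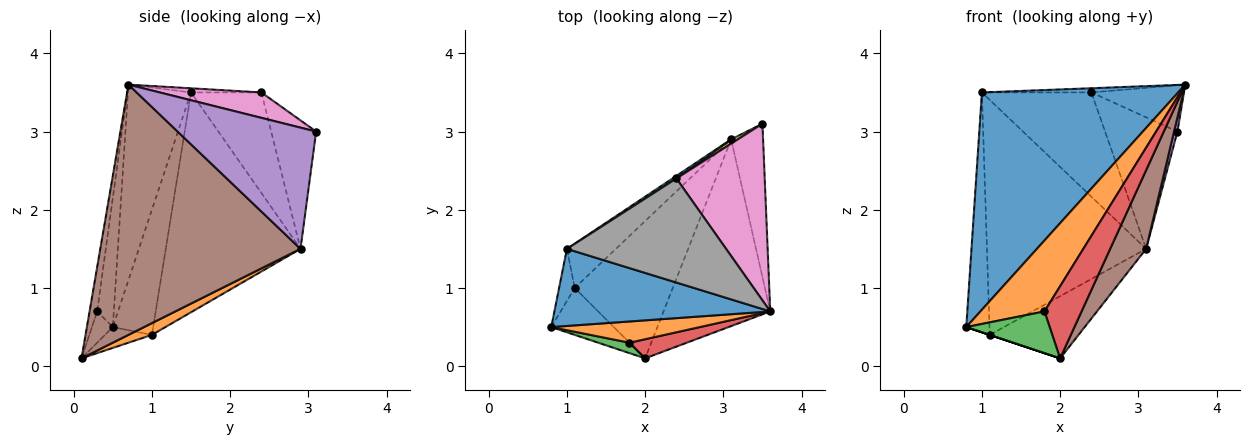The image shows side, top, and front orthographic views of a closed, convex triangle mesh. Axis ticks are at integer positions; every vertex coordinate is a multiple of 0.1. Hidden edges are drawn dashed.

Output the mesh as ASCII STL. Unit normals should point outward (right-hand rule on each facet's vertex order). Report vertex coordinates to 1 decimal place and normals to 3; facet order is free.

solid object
 facet normal -0.290 -0.902 0.320
  outer loop
   vertex 1.0 1.5 3.5
   vertex 0.8 0.5 0.5
   vertex 3.6 0.7 3.6
  endloop
 endfacet
 facet normal -0.242 -0.930 0.278
  outer loop
   vertex 1.8 0.3 0.7
   vertex 3.6 0.7 3.6
   vertex 0.8 0.5 0.5
  endloop
 endfacet
 facet normal -0.236 -0.943 0.236
  outer loop
   vertex 1.8 0.3 0.7
   vertex 0.8 0.5 0.5
   vertex 2.0 0.1 0.1
  endloop
 endfacet
 facet normal -0.194 -0.948 0.251
  outer loop
   vertex 1.8 0.3 0.7
   vertex 2.0 0.1 0.1
   vertex 3.6 0.7 3.6
  endloop
 endfacet
 facet normal 0.967 -0.023 -0.255
  outer loop
   vertex 3.1 2.9 1.5
   vertex 3.5 3.1 3.0
   vertex 3.6 0.7 3.6
  endloop
 endfacet
 facet normal 0.908 -0.163 -0.387
  outer loop
   vertex 3.1 2.9 1.5
   vertex 3.6 0.7 3.6
   vertex 2.0 0.1 0.1
  endloop
 endfacet
 facet normal 0.268 0.244 0.932
  outer loop
   vertex 2.4 2.4 3.5
   vertex 3.6 0.7 3.6
   vertex 3.5 3.1 3.0
  endloop
 endfacet
 facet normal -0.026 0.040 0.999
  outer loop
   vertex 2.4 2.4 3.5
   vertex 1.0 1.5 3.5
   vertex 3.6 0.7 3.6
  endloop
 endfacet
 facet normal -0.528 0.849 0.028
  outer loop
   vertex 2.4 2.4 3.5
   vertex 3.5 3.1 3.0
   vertex 3.1 2.9 1.5
  endloop
 endfacet
 facet normal -0.541 0.841 0.021
  outer loop
   vertex 2.4 2.4 3.5
   vertex 3.1 2.9 1.5
   vertex 1.0 1.5 3.5
  endloop
 endfacet
 facet normal -0.316 0.000 -0.949
  outer loop
   vertex 1.1 1.0 0.4
   vertex 2.0 0.1 0.1
   vertex 0.8 0.5 0.5
  endloop
 endfacet
 facet normal 0.108 0.410 -0.906
  outer loop
   vertex 1.1 1.0 0.4
   vertex 3.1 2.9 1.5
   vertex 2.0 0.1 0.1
  endloop
 endfacet
 facet normal -0.862 0.496 -0.108
  outer loop
   vertex 1.1 1.0 0.4
   vertex 0.8 0.5 0.5
   vertex 1.0 1.5 3.5
  endloop
 endfacet
 facet normal -0.639 0.756 -0.142
  outer loop
   vertex 1.1 1.0 0.4
   vertex 1.0 1.5 3.5
   vertex 3.1 2.9 1.5
  endloop
 endfacet
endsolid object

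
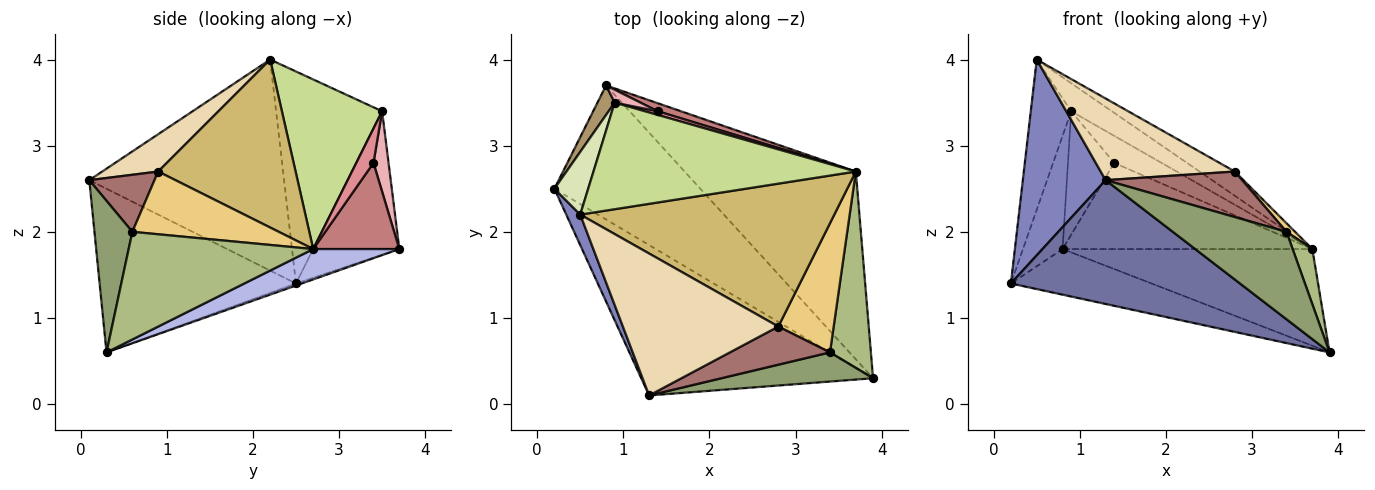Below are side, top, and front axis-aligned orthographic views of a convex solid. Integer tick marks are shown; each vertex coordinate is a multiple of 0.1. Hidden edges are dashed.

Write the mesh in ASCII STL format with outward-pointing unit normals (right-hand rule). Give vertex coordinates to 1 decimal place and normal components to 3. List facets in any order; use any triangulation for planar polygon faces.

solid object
 facet normal -0.478 -0.558 -0.678
  outer loop
   vertex 1.3 0.1 2.6
   vertex 0.2 2.5 1.4
   vertex 3.9 0.3 0.6
  endloop
 endfacet
 facet normal -0.919 -0.391 0.061
  outer loop
   vertex 0.5 2.2 4.0
   vertex 0.2 2.5 1.4
   vertex 1.3 0.1 2.6
  endloop
 endfacet
 facet normal -0.013 0.322 -0.947
  outer loop
   vertex 0.8 3.7 1.8
   vertex 3.9 0.3 0.6
   vertex 0.2 2.5 1.4
  endloop
 endfacet
 facet normal 0.156 0.452 -0.878
  outer loop
   vertex 0.8 3.7 1.8
   vertex 3.7 2.7 1.8
   vertex 3.9 0.3 0.6
  endloop
 endfacet
 facet normal 0.302 -0.905 0.302
  outer loop
   vertex 3.4 0.6 2.0
   vertex 1.3 0.1 2.6
   vertex 3.9 0.3 0.6
  endloop
 endfacet
 facet normal 0.930 -0.099 0.353
  outer loop
   vertex 3.4 0.6 2.0
   vertex 3.9 0.3 0.6
   vertex 3.7 2.7 1.8
  endloop
 endfacet
 facet normal 0.530 0.215 0.820
  outer loop
   vertex 0.9 3.5 3.4
   vertex 0.5 2.2 4.0
   vertex 3.7 2.7 1.8
  endloop
 endfacet
 facet normal -0.924 0.352 0.147
  outer loop
   vertex 0.9 3.5 3.4
   vertex 0.2 2.5 1.4
   vertex 0.5 2.2 4.0
  endloop
 endfacet
 facet normal -0.903 0.415 0.108
  outer loop
   vertex 0.9 3.5 3.4
   vertex 0.8 3.7 1.8
   vertex 0.2 2.5 1.4
  endloop
 endfacet
 facet normal 0.546 0.140 0.826
  outer loop
   vertex 2.8 0.9 2.7
   vertex 3.7 2.7 1.8
   vertex 0.5 2.2 4.0
  endloop
 endfacet
 facet normal 0.749 -0.044 0.661
  outer loop
   vertex 2.8 0.9 2.7
   vertex 3.4 0.6 2.0
   vertex 3.7 2.7 1.8
  endloop
 endfacet
 facet normal 0.204 -0.488 0.849
  outer loop
   vertex 2.8 0.9 2.7
   vertex 0.5 2.2 4.0
   vertex 1.3 0.1 2.6
  endloop
 endfacet
 facet normal 0.344 -0.720 0.603
  outer loop
   vertex 2.8 0.9 2.7
   vertex 1.3 0.1 2.6
   vertex 3.4 0.6 2.0
  endloop
 endfacet
 facet normal 0.325 0.942 0.088
  outer loop
   vertex 1.4 3.4 2.8
   vertex 3.7 2.7 1.8
   vertex 0.8 3.7 1.8
  endloop
 endfacet
 facet normal 0.339 0.932 0.127
  outer loop
   vertex 1.4 3.4 2.8
   vertex 0.9 3.5 3.4
   vertex 3.7 2.7 1.8
  endloop
 endfacet
 facet normal 0.308 0.946 0.099
  outer loop
   vertex 1.4 3.4 2.8
   vertex 0.8 3.7 1.8
   vertex 0.9 3.5 3.4
  endloop
 endfacet
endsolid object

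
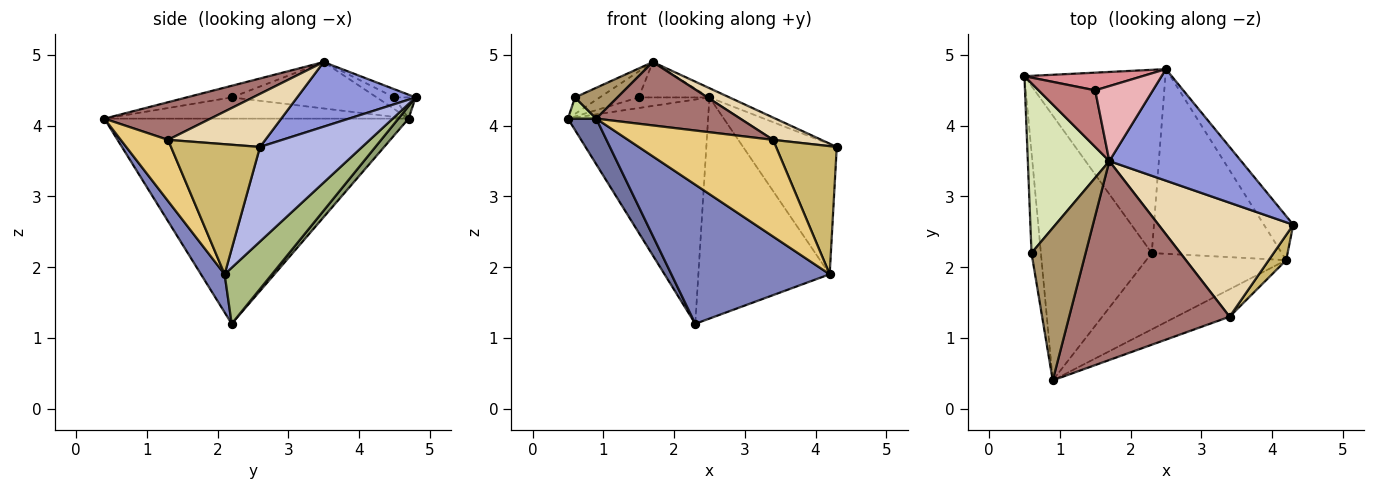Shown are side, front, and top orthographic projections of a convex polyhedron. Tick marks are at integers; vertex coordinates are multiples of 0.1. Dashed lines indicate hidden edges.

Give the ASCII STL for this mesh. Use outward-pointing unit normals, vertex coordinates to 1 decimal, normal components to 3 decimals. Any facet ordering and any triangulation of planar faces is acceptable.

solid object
 facet normal -0.877 -0.082 -0.474
  outer loop
   vertex 2.3 2.2 1.2
   vertex 0.9 0.4 4.1
   vertex 0.5 4.7 4.1
  endloop
 endfacet
 facet normal 0.130 -0.869 -0.477
  outer loop
   vertex 4.2 2.1 1.9
   vertex 0.9 0.4 4.1
   vertex 2.3 2.2 1.2
  endloop
 endfacet
 facet normal 0.439 0.074 0.895
  outer loop
   vertex 2.5 4.8 4.4
   vertex 1.7 3.5 4.9
   vertex 4.3 2.6 3.7
  endloop
 endfacet
 facet normal 0.719 0.659 -0.223
  outer loop
   vertex 2.5 4.8 4.4
   vertex 4.3 2.6 3.7
   vertex 4.2 2.1 1.9
  endloop
 endfacet
 facet normal 0.056 0.773 -0.632
  outer loop
   vertex 2.5 4.8 4.4
   vertex 2.3 2.2 1.2
   vertex 0.5 4.7 4.1
  endloop
 endfacet
 facet normal 0.267 0.740 -0.618
  outer loop
   vertex 2.5 4.8 4.4
   vertex 4.2 2.1 1.9
   vertex 2.3 2.2 1.2
  endloop
 endfacet
 facet normal -0.911 -0.085 -0.403
  outer loop
   vertex 0.6 2.2 4.4
   vertex 0.5 4.7 4.1
   vertex 0.9 0.4 4.1
  endloop
 endfacet
 facet normal -0.493 0.084 0.866
  outer loop
   vertex 0.6 2.2 4.4
   vertex 1.7 3.5 4.9
   vertex 0.5 4.7 4.1
  endloop
 endfacet
 facet normal -0.206 -0.194 0.959
  outer loop
   vertex 0.6 2.2 4.4
   vertex 0.9 0.4 4.1
   vertex 1.7 3.5 4.9
  endloop
 endfacet
 facet normal 0.821 -0.560 0.110
  outer loop
   vertex 3.4 1.3 3.8
   vertex 4.2 2.1 1.9
   vertex 4.3 2.6 3.7
  endloop
 endfacet
 facet normal 0.299 -0.918 -0.261
  outer loop
   vertex 3.4 1.3 3.8
   vertex 0.9 0.4 4.1
   vertex 4.2 2.1 1.9
  endloop
 endfacet
 facet normal 0.360 -0.179 0.915
  outer loop
   vertex 3.4 1.3 3.8
   vertex 4.3 2.6 3.7
   vertex 1.7 3.5 4.9
  endloop
 endfacet
 facet normal 0.218 -0.296 0.930
  outer loop
   vertex 3.4 1.3 3.8
   vertex 1.7 3.5 4.9
   vertex 0.9 0.4 4.1
  endloop
 endfacet
 facet normal -0.186 0.409 0.893
  outer loop
   vertex 1.5 4.5 4.4
   vertex 0.5 4.7 4.1
   vertex 1.7 3.5 4.9
  endloop
 endfacet
 facet normal -0.153 0.508 0.847
  outer loop
   vertex 1.5 4.5 4.4
   vertex 2.5 4.8 4.4
   vertex 0.5 4.7 4.1
  endloop
 endfacet
 facet normal -0.127 0.423 0.897
  outer loop
   vertex 1.5 4.5 4.4
   vertex 1.7 3.5 4.9
   vertex 2.5 4.8 4.4
  endloop
 endfacet
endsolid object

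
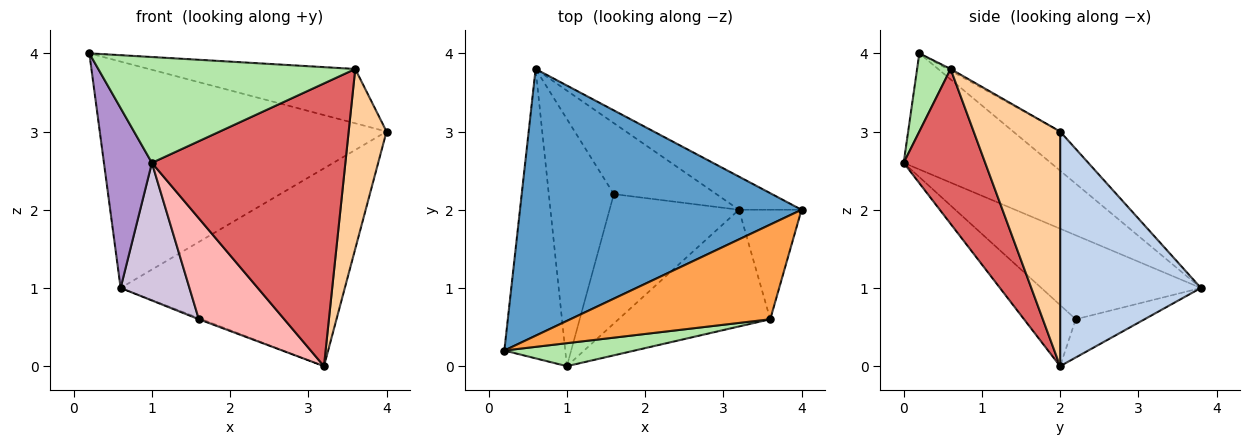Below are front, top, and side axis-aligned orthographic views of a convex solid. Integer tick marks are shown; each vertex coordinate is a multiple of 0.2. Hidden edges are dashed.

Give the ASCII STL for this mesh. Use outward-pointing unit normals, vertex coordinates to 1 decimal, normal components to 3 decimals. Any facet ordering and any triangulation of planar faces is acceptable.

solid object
 facet normal -0.105 0.644 0.758
  outer loop
   vertex 0.6 3.8 1.0
   vertex 0.2 0.2 4.0
   vertex 4.0 2.0 3.0
  endloop
 endfacet
 facet normal 0.527 0.839 -0.140
  outer loop
   vertex 3.2 2.0 0.0
   vertex 0.6 3.8 1.0
   vertex 4.0 2.0 3.0
  endloop
 endfacet
 facet normal -0.008 0.498 0.867
  outer loop
   vertex 3.6 0.6 3.8
   vertex 4.0 2.0 3.0
   vertex 0.2 0.2 4.0
  endloop
 endfacet
 facet normal 0.890 -0.390 -0.237
  outer loop
   vertex 3.6 0.6 3.8
   vertex 3.2 2.0 0.0
   vertex 4.0 2.0 3.0
  endloop
 endfacet
 facet normal -0.349 0.016 -0.937
  outer loop
   vertex 1.6 2.2 0.6
   vertex 0.6 3.8 1.0
   vertex 3.2 2.0 0.0
  endloop
 endfacet
 facet normal 0.126 -0.969 0.211
  outer loop
   vertex 1.0 0.0 2.6
   vertex 3.6 0.6 3.8
   vertex 0.2 0.2 4.0
  endloop
 endfacet
 facet normal 0.363 -0.861 -0.356
  outer loop
   vertex 1.0 0.0 2.6
   vertex 3.2 2.0 0.0
   vertex 3.6 0.6 3.8
  endloop
 endfacet
 facet normal -0.349 -0.576 -0.739
  outer loop
   vertex 1.0 0.0 2.6
   vertex 1.6 2.2 0.6
   vertex 3.2 2.0 0.0
  endloop
 endfacet
 facet normal -0.851 -0.278 -0.446
  outer loop
   vertex 1.0 0.0 2.6
   vertex 0.2 0.2 4.0
   vertex 0.6 3.8 1.0
  endloop
 endfacet
 facet normal -0.748 -0.323 -0.580
  outer loop
   vertex 1.0 0.0 2.6
   vertex 0.6 3.8 1.0
   vertex 1.6 2.2 0.6
  endloop
 endfacet
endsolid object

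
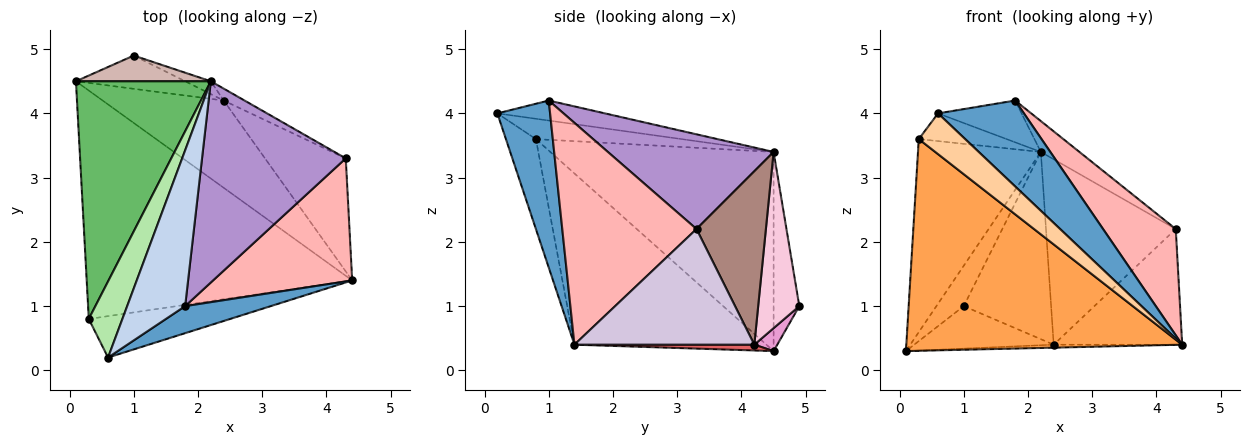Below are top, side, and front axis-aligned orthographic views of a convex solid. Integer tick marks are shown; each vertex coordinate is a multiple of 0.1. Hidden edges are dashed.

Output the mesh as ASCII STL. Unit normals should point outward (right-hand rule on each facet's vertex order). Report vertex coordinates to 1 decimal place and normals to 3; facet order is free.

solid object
 facet normal 0.505 -0.823 0.259
  outer loop
   vertex 1.8 1.0 4.2
   vertex 0.6 0.2 4.0
   vertex 4.4 1.4 0.4
  endloop
 endfacet
 facet normal -0.316 0.246 0.916
  outer loop
   vertex 2.2 4.5 3.4
   vertex 0.6 0.2 4.0
   vertex 1.8 1.0 4.2
  endloop
 endfacet
 facet normal -0.428 -0.614 -0.663
  outer loop
   vertex 0.3 0.8 3.6
   vertex 0.1 4.5 0.3
   vertex 4.4 1.4 0.4
  endloop
 endfacet
 facet normal -0.413 -0.639 -0.649
  outer loop
   vertex 0.3 0.8 3.6
   vertex 4.4 1.4 0.4
   vertex 0.6 0.2 4.0
  endloop
 endfacet
 facet normal -0.753 0.414 0.510
  outer loop
   vertex 0.3 0.8 3.6
   vertex 2.2 4.5 3.4
   vertex 0.1 4.5 0.3
  endloop
 endfacet
 facet normal -0.494 0.298 0.817
  outer loop
   vertex 0.3 0.8 3.6
   vertex 0.6 0.2 4.0
   vertex 2.2 4.5 3.4
  endloop
 endfacet
 facet normal 0.048 0.034 -0.998
  outer loop
   vertex 2.4 4.2 0.4
   vertex 4.4 1.4 0.4
   vertex 0.1 4.5 0.3
  endloop
 endfacet
 facet normal 0.770 -0.417 0.483
  outer loop
   vertex 4.3 3.3 2.2
   vertex 1.8 1.0 4.2
   vertex 4.4 1.4 0.4
  endloop
 endfacet
 facet normal 0.546 0.127 0.828
  outer loop
   vertex 4.3 3.3 2.2
   vertex 2.2 4.5 3.4
   vertex 1.8 1.0 4.2
  endloop
 endfacet
 facet normal 0.707 0.505 -0.494
  outer loop
   vertex 4.3 3.3 2.2
   vertex 4.4 1.4 0.4
   vertex 2.4 4.2 0.4
  endloop
 endfacet
 facet normal 0.471 0.880 -0.057
  outer loop
   vertex 4.3 3.3 2.2
   vertex 2.4 4.2 0.4
   vertex 2.2 4.5 3.4
  endloop
 endfacet
 facet normal -0.621 0.661 0.421
  outer loop
   vertex 1.0 4.9 1.0
   vertex 0.1 4.5 0.3
   vertex 2.2 4.5 3.4
  endloop
 endfacet
 facet normal 0.128 0.781 -0.611
  outer loop
   vertex 1.0 4.9 1.0
   vertex 2.4 4.2 0.4
   vertex 0.1 4.5 0.3
  endloop
 endfacet
 facet normal 0.425 0.903 -0.062
  outer loop
   vertex 1.0 4.9 1.0
   vertex 2.2 4.5 3.4
   vertex 2.4 4.2 0.4
  endloop
 endfacet
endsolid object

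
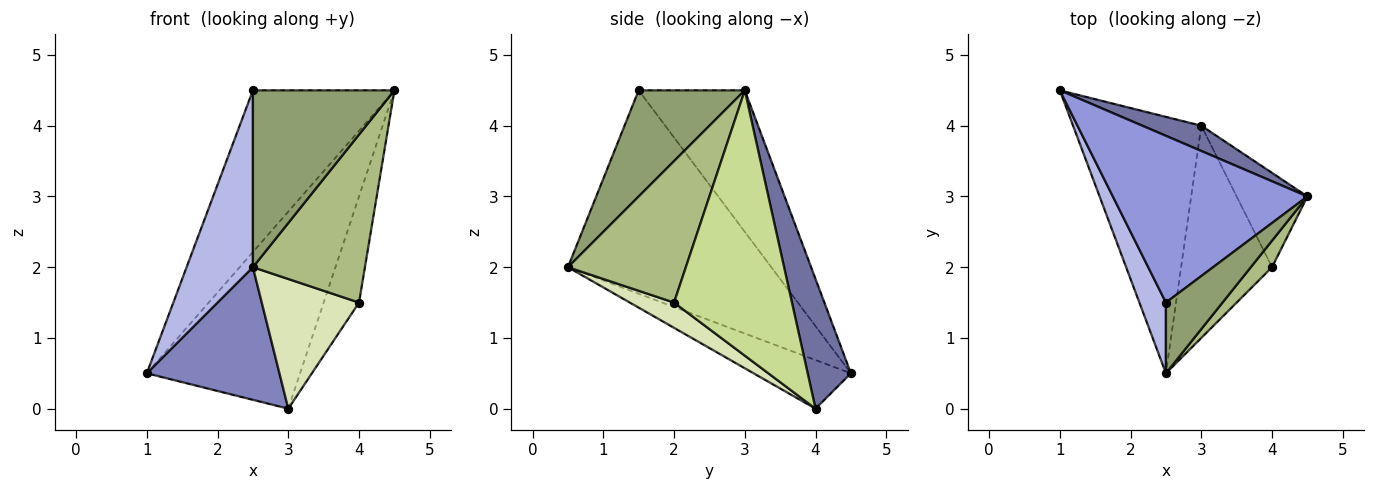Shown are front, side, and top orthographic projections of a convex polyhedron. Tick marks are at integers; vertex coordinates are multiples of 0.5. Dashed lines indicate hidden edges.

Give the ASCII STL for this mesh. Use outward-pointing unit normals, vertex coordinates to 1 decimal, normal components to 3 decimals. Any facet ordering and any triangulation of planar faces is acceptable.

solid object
 facet normal 0.269 0.955 0.122
  outer loop
   vertex 3.0 4.0 0.0
   vertex 1.0 4.5 0.5
   vertex 4.5 3.0 4.5
  endloop
 endfacet
 facet normal -0.319 -0.435 -0.842
  outer loop
   vertex 3.0 4.0 0.0
   vertex 2.5 0.5 2.0
   vertex 1.0 4.5 0.5
  endloop
 endfacet
 facet normal -0.463 0.617 0.636
  outer loop
   vertex 2.5 1.5 4.5
   vertex 4.5 3.0 4.5
   vertex 1.0 4.5 0.5
  endloop
 endfacet
 facet normal -0.944 -0.308 0.123
  outer loop
   vertex 2.5 1.5 4.5
   vertex 1.0 4.5 0.5
   vertex 2.5 0.5 2.0
  endloop
 endfacet
 facet normal 0.571 -0.762 0.305
  outer loop
   vertex 2.5 1.5 4.5
   vertex 2.5 0.5 2.0
   vertex 4.5 3.0 4.5
  endloop
 endfacet
 facet normal 0.721 -0.685 0.108
  outer loop
   vertex 4.0 2.0 1.5
   vertex 4.5 3.0 4.5
   vertex 2.5 0.5 2.0
  endloop
 endfacet
 facet normal 0.928 0.278 -0.247
  outer loop
   vertex 4.0 2.0 1.5
   vertex 3.0 4.0 0.0
   vertex 4.5 3.0 4.5
  endloop
 endfacet
 facet normal 0.231 -0.507 -0.830
  outer loop
   vertex 4.0 2.0 1.5
   vertex 2.5 0.5 2.0
   vertex 3.0 4.0 0.0
  endloop
 endfacet
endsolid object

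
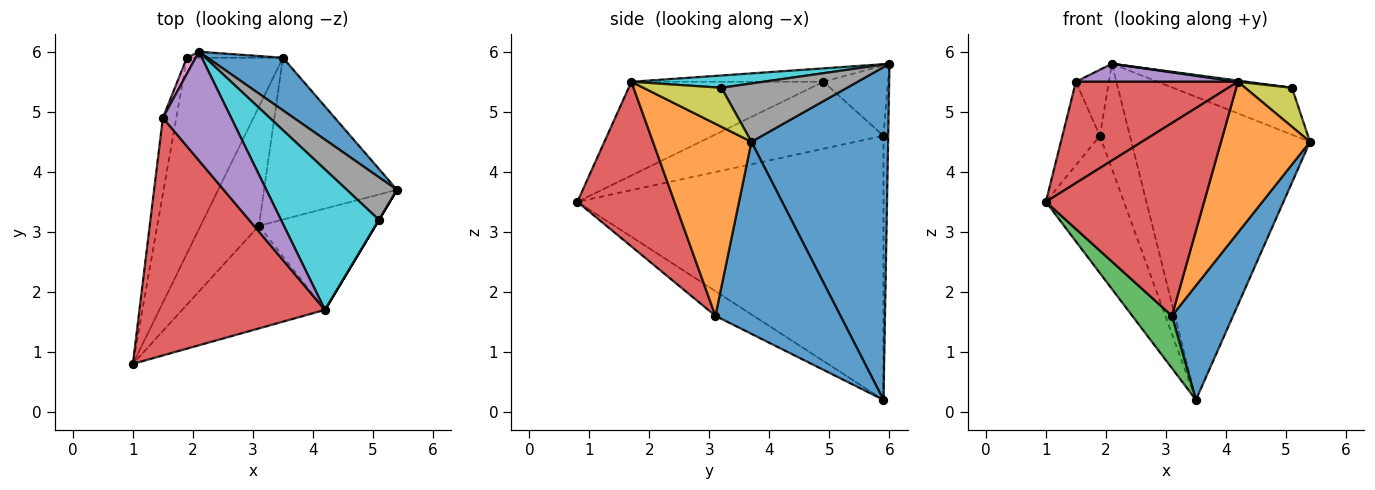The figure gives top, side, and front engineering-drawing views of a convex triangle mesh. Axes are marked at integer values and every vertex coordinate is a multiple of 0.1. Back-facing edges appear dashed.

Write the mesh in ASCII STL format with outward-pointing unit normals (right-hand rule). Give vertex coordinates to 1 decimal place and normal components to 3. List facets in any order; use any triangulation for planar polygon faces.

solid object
 facet normal 0.602 0.787 0.136
  outer loop
   vertex 3.5 5.9 0.2
   vertex 2.1 6.0 5.8
   vertex 5.4 3.7 4.5
  endloop
 endfacet
 facet normal -0.914 0.233 -0.332
  outer loop
   vertex 1.9 5.9 4.6
   vertex 3.5 5.9 0.2
   vertex 1.0 0.8 3.5
  endloop
 endfacet
 facet normal -0.155 0.986 -0.056
  outer loop
   vertex 1.9 5.9 4.6
   vertex 2.1 6.0 5.8
   vertex 3.5 5.9 0.2
  endloop
 endfacet
 facet normal -0.421 -0.356 0.834
  outer loop
   vertex 1.5 4.9 5.5
   vertex 1.0 0.8 3.5
   vertex 4.2 1.7 5.5
  endloop
 endfacet
 facet normal -0.190 -0.160 0.969
  outer loop
   vertex 1.5 4.9 5.5
   vertex 4.2 1.7 5.5
   vertex 2.1 6.0 5.8
  endloop
 endfacet
 facet normal -0.959 0.211 -0.192
  outer loop
   vertex 1.5 4.9 5.5
   vertex 1.9 5.9 4.6
   vertex 1.0 0.8 3.5
  endloop
 endfacet
 facet normal -0.885 0.453 0.110
  outer loop
   vertex 1.5 4.9 5.5
   vertex 2.1 6.0 5.8
   vertex 1.9 5.9 4.6
  endloop
 endfacet
 facet normal 0.615 0.584 0.529
  outer loop
   vertex 5.1 3.2 5.4
   vertex 5.4 3.7 4.5
   vertex 2.1 6.0 5.8
  endloop
 endfacet
 facet normal 0.857 -0.514 0.000
  outer loop
   vertex 5.1 3.2 5.4
   vertex 4.2 1.7 5.5
   vertex 5.4 3.7 4.5
  endloop
 endfacet
 facet normal 0.124 -0.008 0.992
  outer loop
   vertex 5.1 3.2 5.4
   vertex 2.1 6.0 5.8
   vertex 4.2 1.7 5.5
  endloop
 endfacet
 facet normal 0.763 -0.373 -0.528
  outer loop
   vertex 3.1 3.1 1.6
   vertex 3.5 5.9 0.2
   vertex 5.4 3.7 4.5
  endloop
 endfacet
 facet normal 0.677 -0.611 -0.410
  outer loop
   vertex 3.1 3.1 1.6
   vertex 5.4 3.7 4.5
   vertex 4.2 1.7 5.5
  endloop
 endfacet
 facet normal -0.361 -0.375 -0.854
  outer loop
   vertex 3.1 3.1 1.6
   vertex 1.0 0.8 3.5
   vertex 3.5 5.9 0.2
  endloop
 endfacet
 facet normal 0.476 -0.776 -0.413
  outer loop
   vertex 3.1 3.1 1.6
   vertex 4.2 1.7 5.5
   vertex 1.0 0.8 3.5
  endloop
 endfacet
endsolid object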